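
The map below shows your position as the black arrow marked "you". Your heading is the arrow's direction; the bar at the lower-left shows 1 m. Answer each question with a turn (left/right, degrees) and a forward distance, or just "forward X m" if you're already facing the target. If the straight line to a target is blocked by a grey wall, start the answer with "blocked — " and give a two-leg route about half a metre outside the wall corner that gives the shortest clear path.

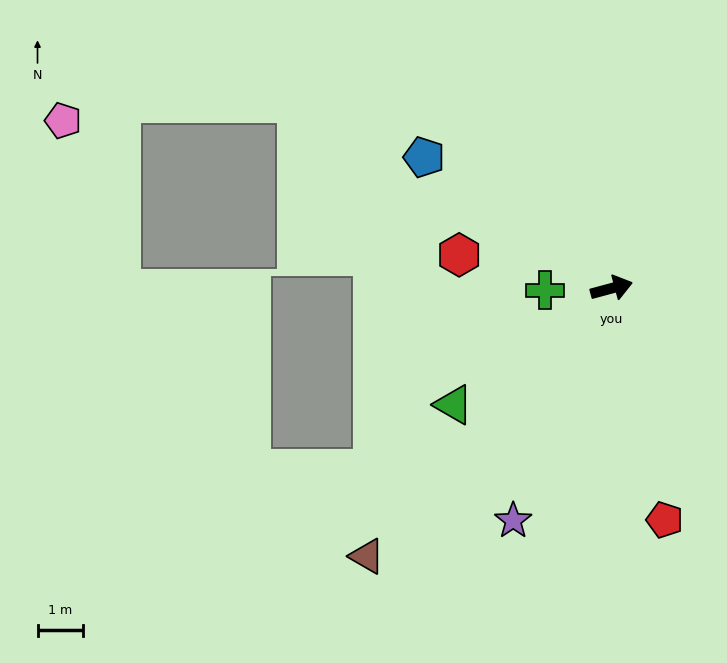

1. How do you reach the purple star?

turn right 128°, forward 5.5 m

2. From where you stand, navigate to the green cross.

turn left 167°, forward 1.5 m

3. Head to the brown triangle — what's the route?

turn right 148°, forward 7.9 m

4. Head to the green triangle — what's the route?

turn right 159°, forward 4.3 m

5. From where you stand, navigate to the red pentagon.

turn right 92°, forward 5.2 m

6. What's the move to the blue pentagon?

turn left 130°, forward 5.0 m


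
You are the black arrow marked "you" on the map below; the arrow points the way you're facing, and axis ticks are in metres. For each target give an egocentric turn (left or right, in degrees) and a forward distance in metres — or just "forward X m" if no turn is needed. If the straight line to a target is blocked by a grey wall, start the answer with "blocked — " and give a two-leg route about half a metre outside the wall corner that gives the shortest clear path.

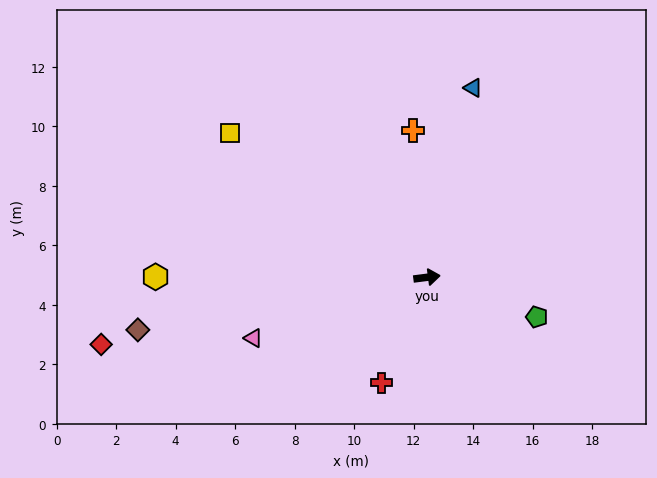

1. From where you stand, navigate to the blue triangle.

turn left 69°, forward 6.6 m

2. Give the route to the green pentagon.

turn right 27°, forward 3.9 m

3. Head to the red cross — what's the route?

turn right 121°, forward 3.9 m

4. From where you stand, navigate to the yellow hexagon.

turn left 173°, forward 9.1 m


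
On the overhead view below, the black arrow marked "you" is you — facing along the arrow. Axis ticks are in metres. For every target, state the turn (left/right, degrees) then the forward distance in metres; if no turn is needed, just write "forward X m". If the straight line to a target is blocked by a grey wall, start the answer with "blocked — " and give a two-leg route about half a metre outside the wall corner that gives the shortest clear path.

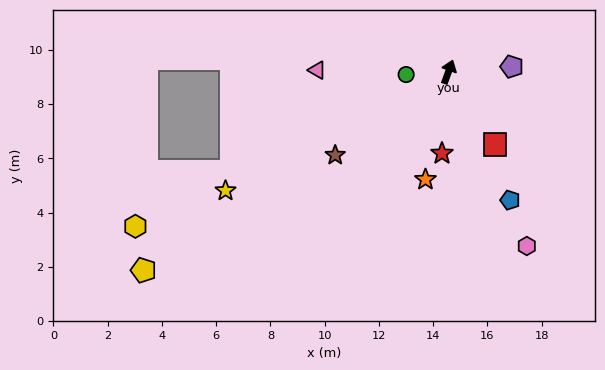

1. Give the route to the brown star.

turn left 146°, forward 5.2 m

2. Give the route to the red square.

turn right 127°, forward 3.2 m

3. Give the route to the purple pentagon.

turn right 65°, forward 2.3 m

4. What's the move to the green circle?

turn left 113°, forward 1.6 m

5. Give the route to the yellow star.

turn left 138°, forward 9.3 m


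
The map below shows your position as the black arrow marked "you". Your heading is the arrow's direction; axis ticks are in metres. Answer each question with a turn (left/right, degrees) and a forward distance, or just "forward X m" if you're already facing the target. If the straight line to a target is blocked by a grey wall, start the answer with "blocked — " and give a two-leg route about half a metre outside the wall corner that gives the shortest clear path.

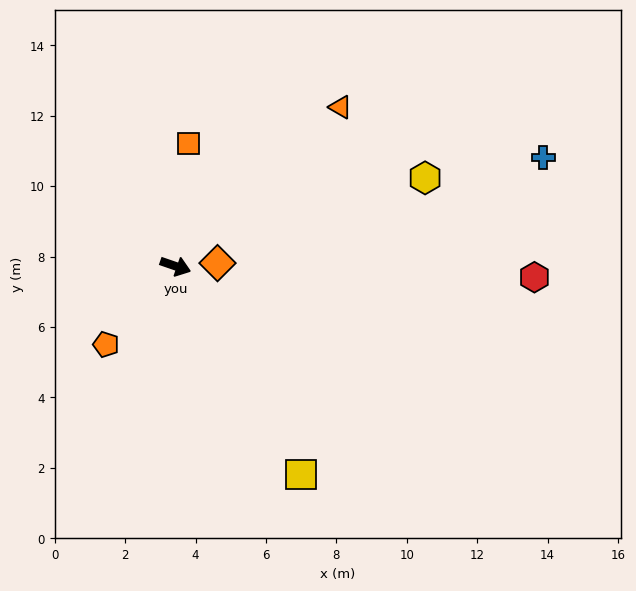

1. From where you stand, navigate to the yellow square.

turn right 40°, forward 6.9 m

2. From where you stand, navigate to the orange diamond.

turn left 23°, forward 1.2 m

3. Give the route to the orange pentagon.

turn right 113°, forward 3.0 m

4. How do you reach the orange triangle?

turn left 63°, forward 6.5 m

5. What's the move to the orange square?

turn left 103°, forward 3.5 m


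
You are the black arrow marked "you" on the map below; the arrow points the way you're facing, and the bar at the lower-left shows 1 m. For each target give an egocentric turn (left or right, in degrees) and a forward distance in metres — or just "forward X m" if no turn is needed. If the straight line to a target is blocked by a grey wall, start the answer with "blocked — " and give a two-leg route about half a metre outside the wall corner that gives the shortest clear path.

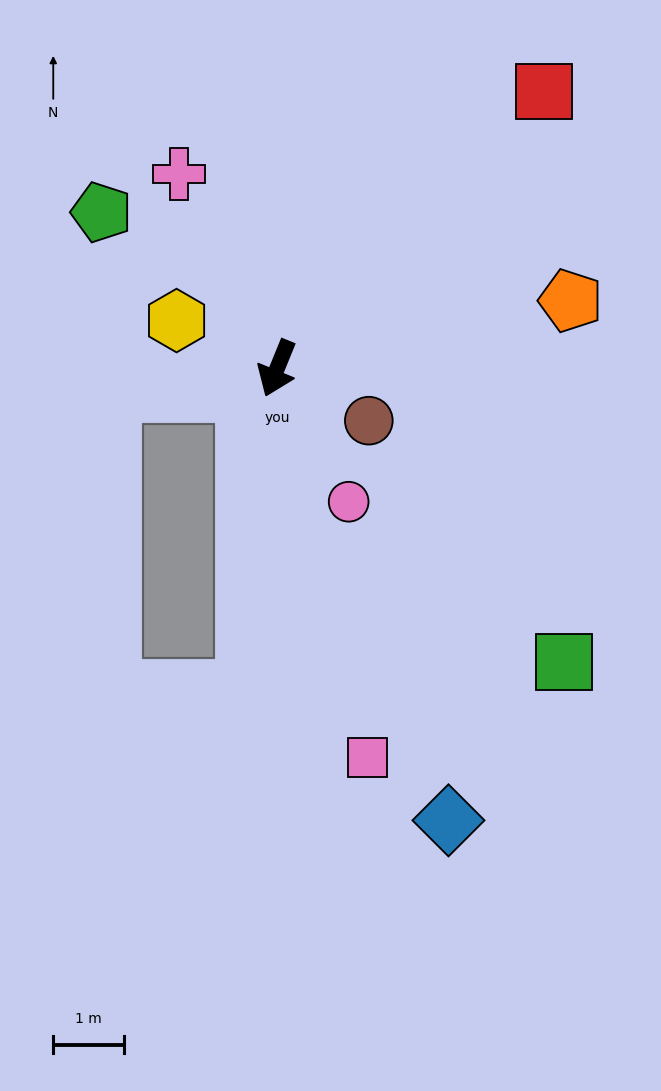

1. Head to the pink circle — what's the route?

turn left 50°, forward 2.2 m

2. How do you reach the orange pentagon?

turn left 125°, forward 4.3 m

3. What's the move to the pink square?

turn left 35°, forward 5.7 m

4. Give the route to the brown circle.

turn left 83°, forward 1.5 m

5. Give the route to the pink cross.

turn right 131°, forward 3.1 m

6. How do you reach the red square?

turn left 158°, forward 5.5 m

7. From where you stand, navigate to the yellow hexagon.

turn right 93°, forward 1.6 m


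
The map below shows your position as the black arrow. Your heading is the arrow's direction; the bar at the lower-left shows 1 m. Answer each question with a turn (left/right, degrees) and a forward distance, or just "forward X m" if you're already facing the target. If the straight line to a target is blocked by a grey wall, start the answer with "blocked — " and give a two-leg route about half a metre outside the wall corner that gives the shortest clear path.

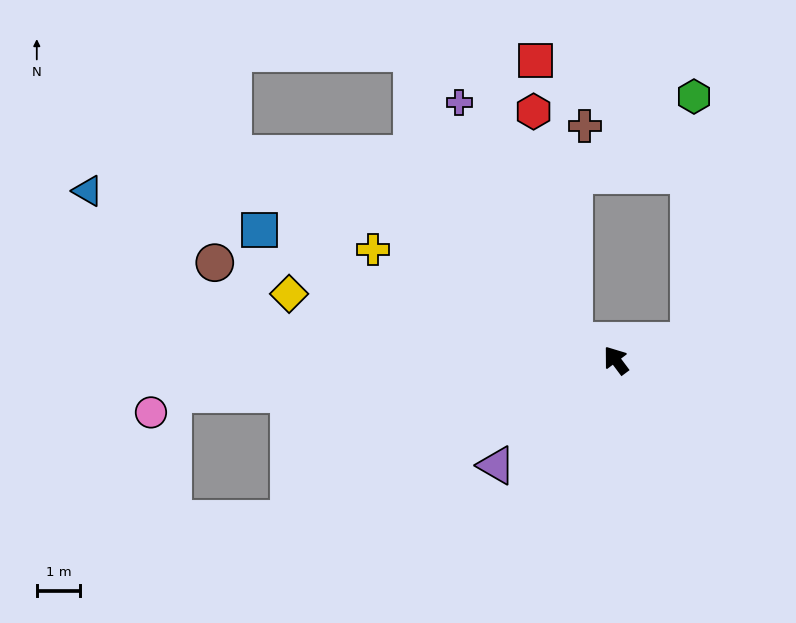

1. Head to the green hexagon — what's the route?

blocked — turn right 112°, forward 1.7 m, then turn left 74°, forward 5.6 m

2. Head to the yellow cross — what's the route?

turn left 29°, forward 6.1 m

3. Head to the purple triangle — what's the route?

turn left 95°, forward 3.7 m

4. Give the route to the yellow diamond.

turn left 42°, forward 7.6 m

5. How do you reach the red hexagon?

blocked — turn left 28°, forward 1.0 m, then turn right 55°, forward 5.3 m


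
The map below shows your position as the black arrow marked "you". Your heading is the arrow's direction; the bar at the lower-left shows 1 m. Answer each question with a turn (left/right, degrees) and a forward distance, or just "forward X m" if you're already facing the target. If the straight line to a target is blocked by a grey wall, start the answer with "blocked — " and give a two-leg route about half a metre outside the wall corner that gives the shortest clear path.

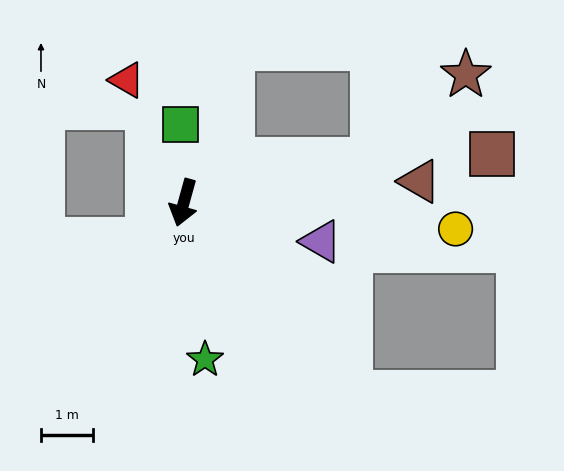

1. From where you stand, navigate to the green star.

turn left 23°, forward 3.1 m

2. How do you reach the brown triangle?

turn left 111°, forward 4.6 m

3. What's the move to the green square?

turn right 162°, forward 1.5 m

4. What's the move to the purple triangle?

turn left 90°, forward 2.8 m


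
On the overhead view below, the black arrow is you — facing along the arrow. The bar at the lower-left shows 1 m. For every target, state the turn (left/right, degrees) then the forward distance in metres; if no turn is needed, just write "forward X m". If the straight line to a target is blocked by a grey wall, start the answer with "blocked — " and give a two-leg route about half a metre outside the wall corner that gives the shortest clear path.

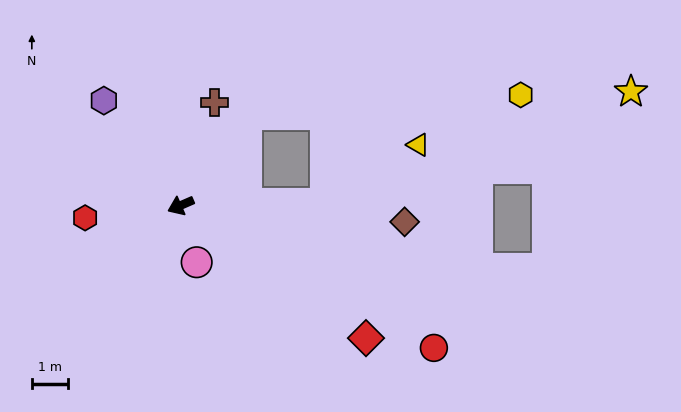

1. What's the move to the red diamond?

turn left 121°, forward 6.3 m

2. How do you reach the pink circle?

turn left 82°, forward 1.6 m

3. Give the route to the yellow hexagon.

blocked — turn right 149°, forward 3.1 m, then turn right 50°, forward 7.6 m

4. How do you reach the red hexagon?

turn right 16°, forward 2.7 m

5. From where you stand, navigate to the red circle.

turn left 127°, forward 8.0 m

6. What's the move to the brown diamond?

turn left 152°, forward 6.2 m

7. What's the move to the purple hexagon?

turn right 77°, forward 3.6 m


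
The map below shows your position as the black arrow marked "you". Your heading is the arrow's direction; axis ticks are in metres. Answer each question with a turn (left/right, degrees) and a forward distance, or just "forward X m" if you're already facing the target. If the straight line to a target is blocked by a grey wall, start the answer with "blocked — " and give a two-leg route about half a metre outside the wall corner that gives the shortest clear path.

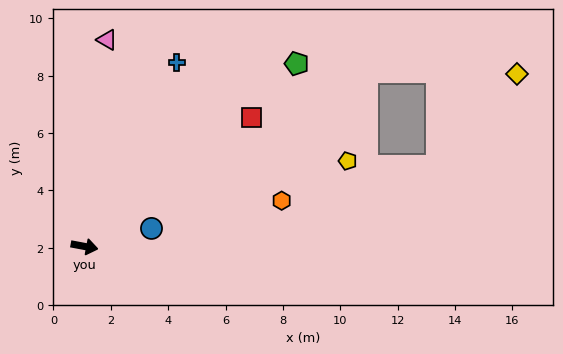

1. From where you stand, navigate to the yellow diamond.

blocked — turn left 43°, forward 11.6 m, then turn right 34°, forward 5.2 m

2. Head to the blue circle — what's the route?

turn left 26°, forward 2.4 m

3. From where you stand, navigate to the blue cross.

turn left 74°, forward 7.2 m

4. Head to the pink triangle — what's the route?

turn left 94°, forward 7.2 m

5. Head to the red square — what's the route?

turn left 48°, forward 7.4 m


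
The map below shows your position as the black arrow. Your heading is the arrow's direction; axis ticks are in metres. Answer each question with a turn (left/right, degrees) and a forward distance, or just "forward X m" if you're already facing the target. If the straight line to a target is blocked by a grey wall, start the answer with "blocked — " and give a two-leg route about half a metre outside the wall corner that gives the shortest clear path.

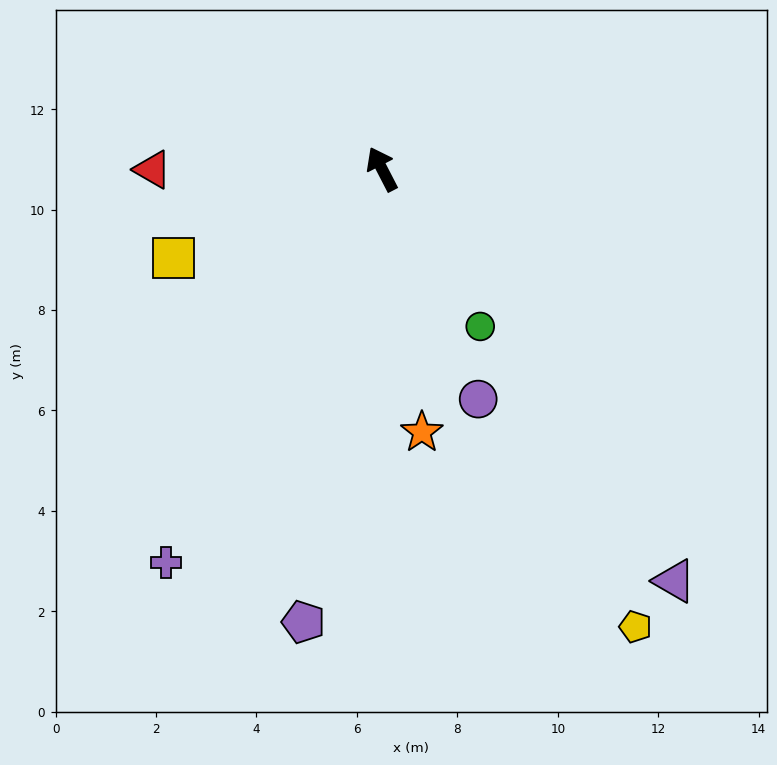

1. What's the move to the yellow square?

turn left 86°, forward 4.5 m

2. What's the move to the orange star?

turn left 161°, forward 5.3 m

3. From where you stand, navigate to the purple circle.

turn left 175°, forward 5.0 m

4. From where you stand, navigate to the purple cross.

turn left 124°, forward 8.9 m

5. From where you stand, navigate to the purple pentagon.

turn left 143°, forward 9.2 m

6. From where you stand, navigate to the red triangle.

turn left 63°, forward 4.6 m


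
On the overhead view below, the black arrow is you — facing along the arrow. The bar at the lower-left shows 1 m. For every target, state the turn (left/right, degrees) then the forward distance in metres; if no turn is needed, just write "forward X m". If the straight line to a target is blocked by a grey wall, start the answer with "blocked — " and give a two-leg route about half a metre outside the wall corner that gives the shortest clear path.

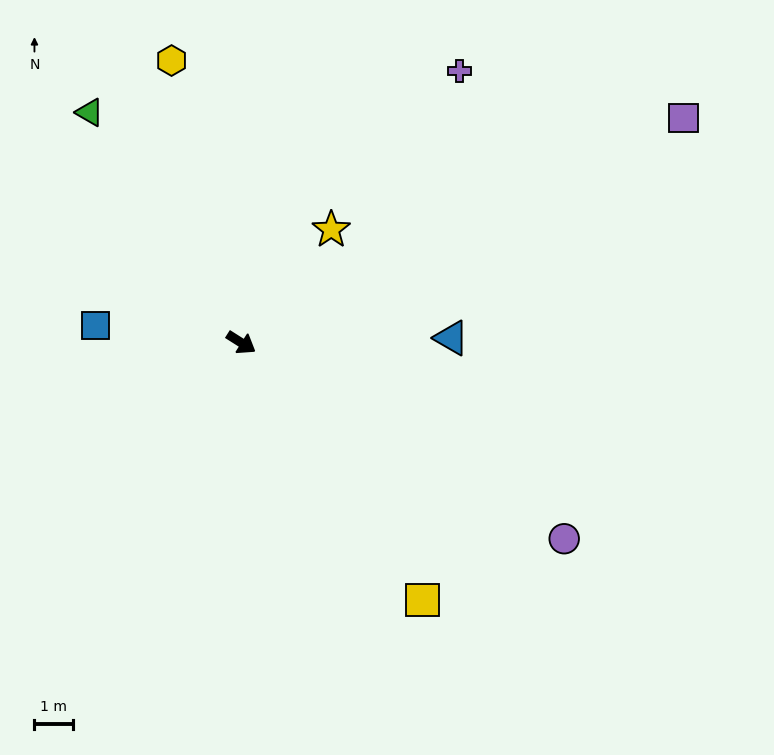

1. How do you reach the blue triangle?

turn left 34°, forward 5.4 m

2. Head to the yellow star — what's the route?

turn left 84°, forward 3.7 m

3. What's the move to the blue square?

turn right 154°, forward 3.8 m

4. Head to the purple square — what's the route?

turn left 59°, forward 12.8 m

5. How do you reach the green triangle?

turn left 156°, forward 7.1 m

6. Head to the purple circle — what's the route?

forward 9.7 m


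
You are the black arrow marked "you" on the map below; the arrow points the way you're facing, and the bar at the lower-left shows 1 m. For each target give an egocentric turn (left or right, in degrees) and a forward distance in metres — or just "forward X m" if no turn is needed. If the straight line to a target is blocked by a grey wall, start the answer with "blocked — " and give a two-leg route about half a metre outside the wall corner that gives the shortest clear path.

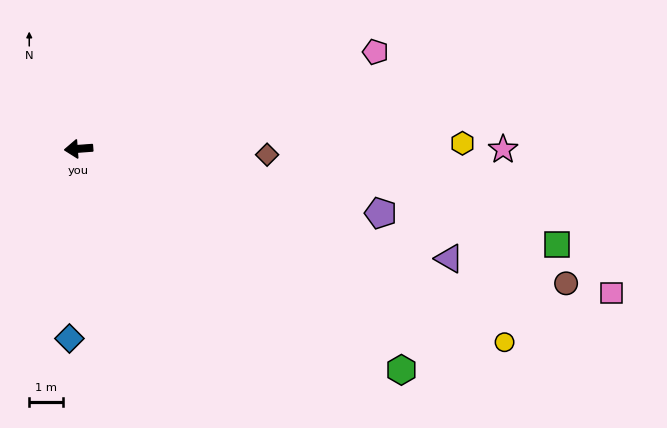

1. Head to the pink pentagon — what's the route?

turn right 166°, forward 9.3 m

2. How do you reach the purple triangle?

turn left 159°, forward 11.5 m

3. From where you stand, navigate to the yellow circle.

turn left 151°, forward 14.0 m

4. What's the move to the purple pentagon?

turn left 164°, forward 9.2 m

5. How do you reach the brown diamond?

turn left 174°, forward 5.6 m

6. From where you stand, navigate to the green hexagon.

turn left 141°, forward 11.7 m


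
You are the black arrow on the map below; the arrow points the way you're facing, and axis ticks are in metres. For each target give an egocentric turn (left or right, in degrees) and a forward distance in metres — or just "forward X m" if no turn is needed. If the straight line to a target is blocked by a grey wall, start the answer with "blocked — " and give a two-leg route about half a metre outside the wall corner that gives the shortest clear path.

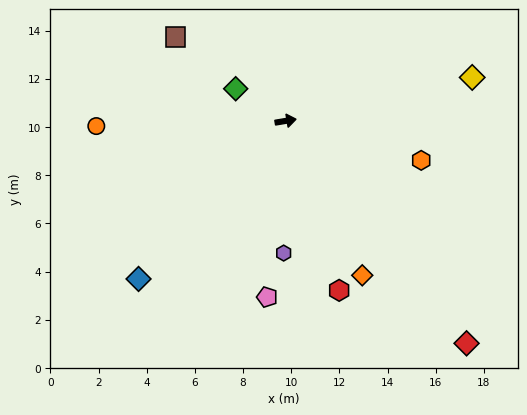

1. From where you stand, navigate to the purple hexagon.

turn right 100°, forward 5.5 m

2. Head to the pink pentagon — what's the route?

turn right 105°, forward 7.4 m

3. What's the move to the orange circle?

turn left 172°, forward 7.9 m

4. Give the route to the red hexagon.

turn right 82°, forward 7.4 m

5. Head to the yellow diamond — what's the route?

turn left 4°, forward 8.0 m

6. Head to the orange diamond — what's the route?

turn right 73°, forward 7.2 m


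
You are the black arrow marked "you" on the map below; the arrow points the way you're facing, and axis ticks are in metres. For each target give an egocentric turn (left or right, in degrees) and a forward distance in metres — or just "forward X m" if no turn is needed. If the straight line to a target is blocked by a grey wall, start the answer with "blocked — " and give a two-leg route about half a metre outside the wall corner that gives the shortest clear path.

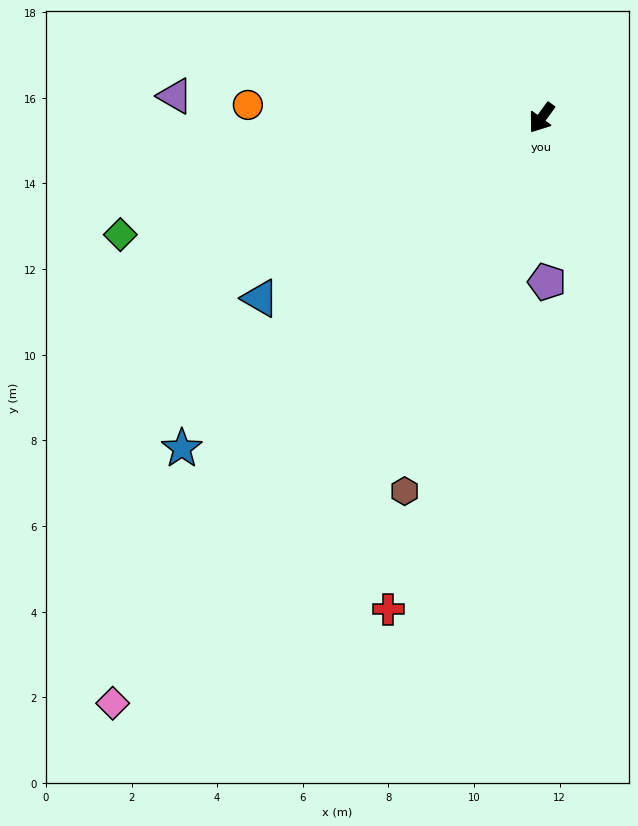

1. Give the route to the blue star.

turn right 11°, forward 11.4 m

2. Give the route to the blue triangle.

turn right 21°, forward 7.8 m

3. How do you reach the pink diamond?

forward 16.9 m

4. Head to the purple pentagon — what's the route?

turn left 38°, forward 3.8 m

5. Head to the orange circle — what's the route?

turn right 56°, forward 6.9 m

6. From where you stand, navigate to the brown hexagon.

turn left 16°, forward 9.3 m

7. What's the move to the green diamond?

turn right 38°, forward 10.2 m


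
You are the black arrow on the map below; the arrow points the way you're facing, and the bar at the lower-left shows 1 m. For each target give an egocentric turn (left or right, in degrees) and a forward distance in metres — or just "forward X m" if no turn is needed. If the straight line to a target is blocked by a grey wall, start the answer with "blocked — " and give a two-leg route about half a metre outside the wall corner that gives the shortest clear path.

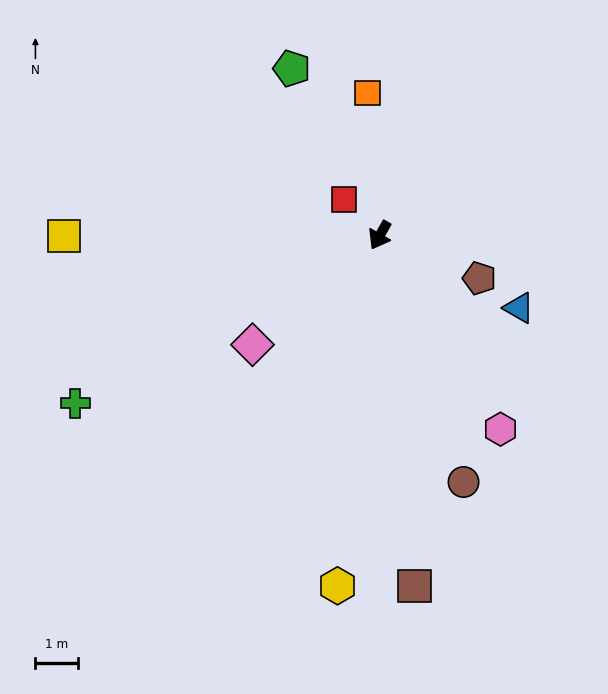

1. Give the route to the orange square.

turn right 145°, forward 3.3 m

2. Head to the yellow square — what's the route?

turn right 60°, forward 7.3 m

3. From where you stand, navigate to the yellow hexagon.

turn left 23°, forward 8.2 m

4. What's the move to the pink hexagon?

turn left 62°, forward 5.3 m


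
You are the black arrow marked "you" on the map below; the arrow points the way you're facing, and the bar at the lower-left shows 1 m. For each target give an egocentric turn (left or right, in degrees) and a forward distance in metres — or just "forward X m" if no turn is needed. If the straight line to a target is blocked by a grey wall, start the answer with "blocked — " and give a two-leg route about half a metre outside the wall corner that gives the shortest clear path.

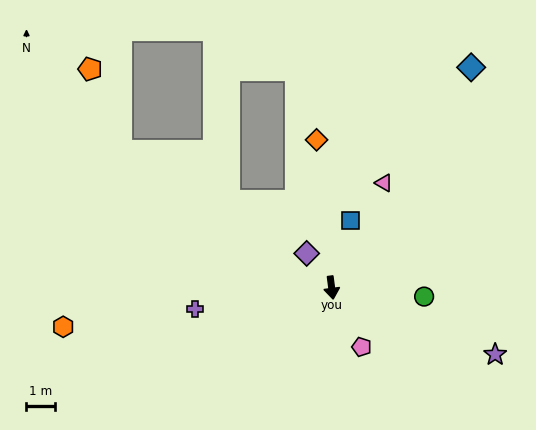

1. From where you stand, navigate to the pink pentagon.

turn left 19°, forward 2.4 m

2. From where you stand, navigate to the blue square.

turn left 157°, forward 2.5 m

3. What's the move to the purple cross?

turn right 89°, forward 4.9 m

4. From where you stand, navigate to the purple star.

turn left 60°, forward 6.3 m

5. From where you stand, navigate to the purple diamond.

turn right 151°, forward 1.5 m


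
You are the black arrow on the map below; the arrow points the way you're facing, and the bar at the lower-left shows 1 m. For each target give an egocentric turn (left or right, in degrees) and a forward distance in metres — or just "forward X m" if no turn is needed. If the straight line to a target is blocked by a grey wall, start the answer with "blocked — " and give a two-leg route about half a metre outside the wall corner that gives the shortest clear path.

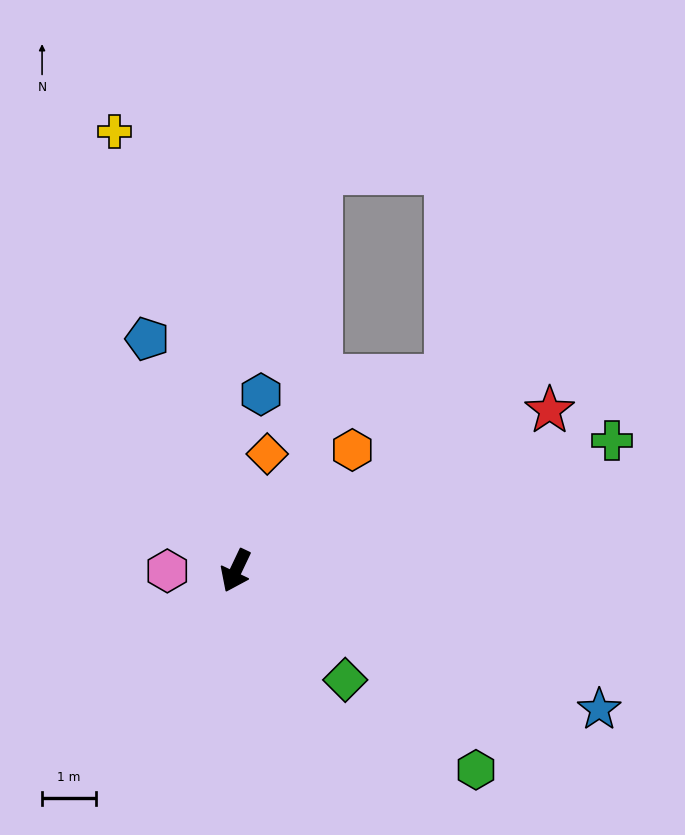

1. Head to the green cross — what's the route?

turn left 135°, forward 7.4 m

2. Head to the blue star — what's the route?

turn left 94°, forward 7.2 m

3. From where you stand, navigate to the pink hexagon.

turn right 64°, forward 1.3 m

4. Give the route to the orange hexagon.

turn left 161°, forward 3.1 m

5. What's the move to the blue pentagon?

turn right 134°, forward 4.6 m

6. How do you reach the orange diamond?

turn right 170°, forward 2.2 m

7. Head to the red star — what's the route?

turn left 142°, forward 6.5 m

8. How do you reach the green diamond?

turn left 70°, forward 2.9 m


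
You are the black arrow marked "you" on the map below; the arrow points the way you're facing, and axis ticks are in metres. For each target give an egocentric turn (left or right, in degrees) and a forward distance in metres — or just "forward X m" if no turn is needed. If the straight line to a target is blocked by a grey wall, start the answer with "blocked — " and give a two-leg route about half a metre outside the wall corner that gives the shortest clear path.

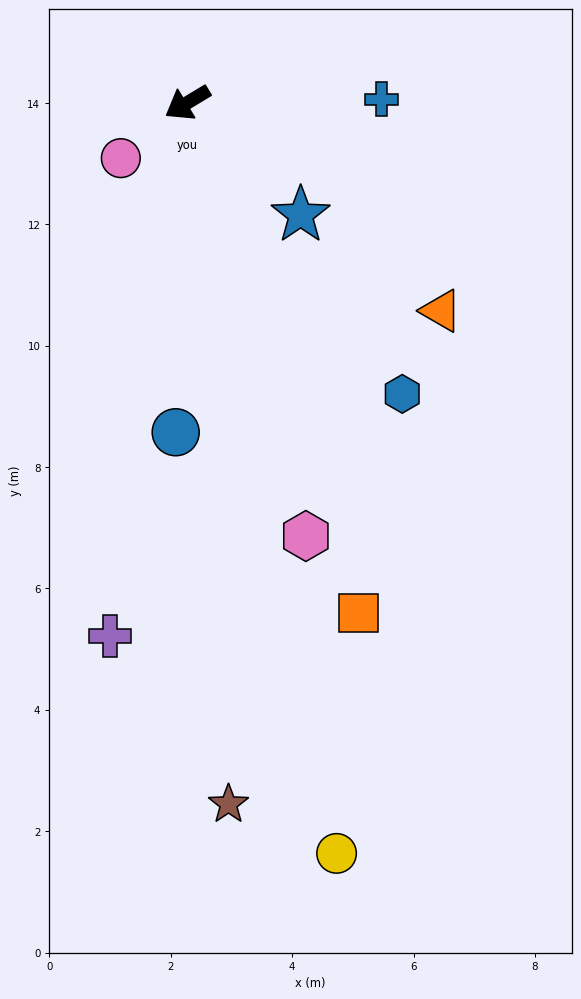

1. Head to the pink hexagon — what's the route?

turn left 74°, forward 7.4 m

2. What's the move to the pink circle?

turn left 9°, forward 1.4 m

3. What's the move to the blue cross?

turn left 150°, forward 3.2 m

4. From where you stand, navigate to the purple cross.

turn left 51°, forward 8.9 m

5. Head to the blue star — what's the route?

turn left 104°, forward 2.6 m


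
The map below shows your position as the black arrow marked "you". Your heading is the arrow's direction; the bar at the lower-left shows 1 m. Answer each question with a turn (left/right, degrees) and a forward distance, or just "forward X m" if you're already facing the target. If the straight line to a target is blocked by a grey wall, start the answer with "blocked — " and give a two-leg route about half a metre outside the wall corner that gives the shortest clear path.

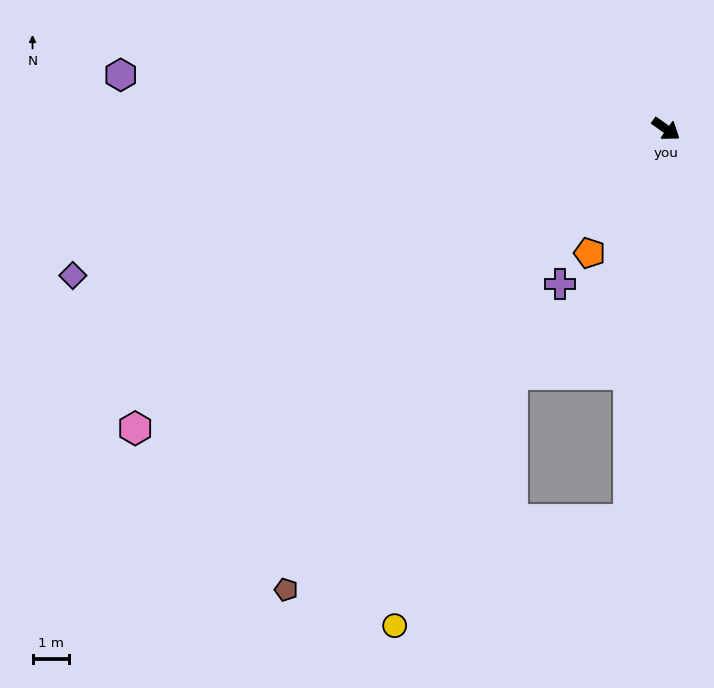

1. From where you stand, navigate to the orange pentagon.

turn right 86°, forward 4.0 m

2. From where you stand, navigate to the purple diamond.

turn right 131°, forward 16.8 m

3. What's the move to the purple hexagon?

turn right 150°, forward 15.1 m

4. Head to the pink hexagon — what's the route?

turn right 115°, forward 16.8 m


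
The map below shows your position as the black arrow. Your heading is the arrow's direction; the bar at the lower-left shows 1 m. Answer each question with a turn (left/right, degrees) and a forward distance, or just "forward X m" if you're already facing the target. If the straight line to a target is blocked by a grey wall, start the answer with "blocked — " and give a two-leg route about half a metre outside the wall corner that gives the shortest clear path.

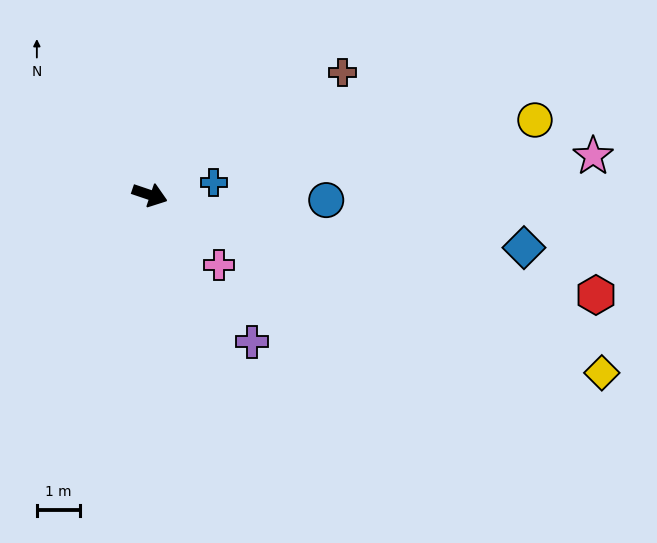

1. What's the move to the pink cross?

turn right 27°, forward 2.3 m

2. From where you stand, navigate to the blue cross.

turn left 30°, forward 1.5 m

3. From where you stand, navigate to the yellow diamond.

turn right 3°, forward 11.3 m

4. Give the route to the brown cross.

turn left 51°, forward 5.3 m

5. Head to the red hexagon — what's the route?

turn left 6°, forward 10.6 m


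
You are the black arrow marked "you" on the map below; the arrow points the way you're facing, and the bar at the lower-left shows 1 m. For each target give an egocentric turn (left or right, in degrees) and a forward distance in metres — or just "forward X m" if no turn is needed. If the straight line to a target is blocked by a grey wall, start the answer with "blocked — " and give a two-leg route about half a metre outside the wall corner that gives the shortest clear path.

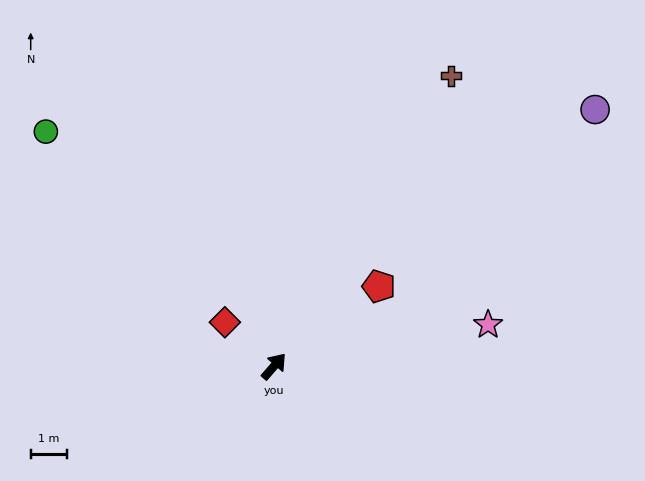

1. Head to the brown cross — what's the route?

turn left 10°, forward 9.4 m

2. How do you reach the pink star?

turn right 38°, forward 6.0 m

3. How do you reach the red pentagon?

turn right 12°, forward 3.6 m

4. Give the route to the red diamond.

turn left 89°, forward 1.8 m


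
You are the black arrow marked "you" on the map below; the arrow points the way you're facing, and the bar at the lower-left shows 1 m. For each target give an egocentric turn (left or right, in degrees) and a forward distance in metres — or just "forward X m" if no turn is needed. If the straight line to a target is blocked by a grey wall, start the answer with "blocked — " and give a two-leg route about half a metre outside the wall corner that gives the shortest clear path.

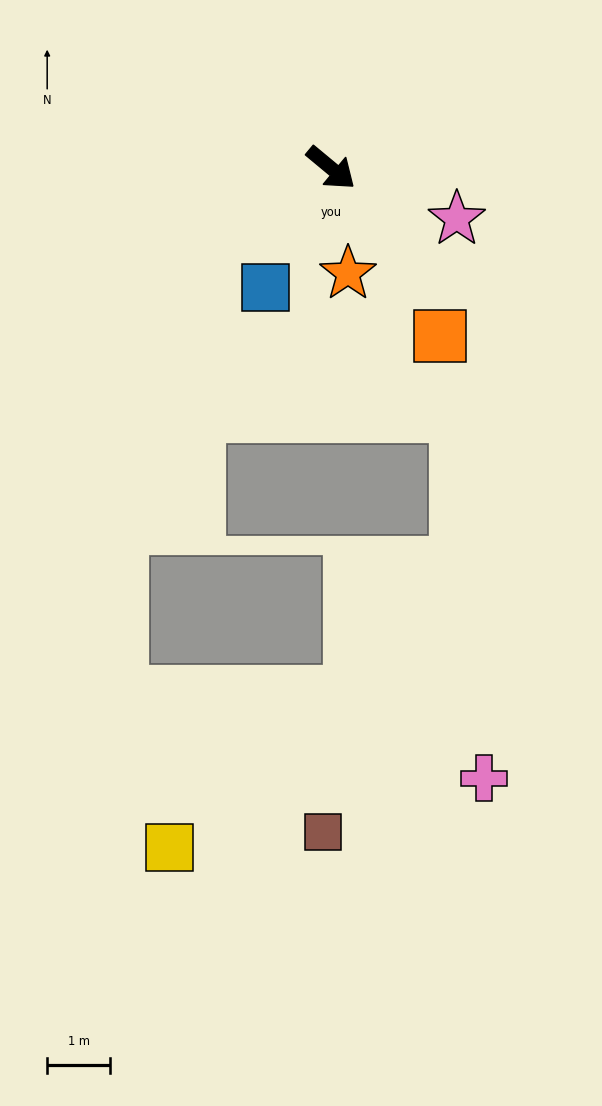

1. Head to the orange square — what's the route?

turn right 17°, forward 3.2 m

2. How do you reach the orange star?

turn right 41°, forward 1.7 m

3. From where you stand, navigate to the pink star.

turn left 18°, forward 2.1 m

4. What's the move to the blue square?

turn right 79°, forward 2.2 m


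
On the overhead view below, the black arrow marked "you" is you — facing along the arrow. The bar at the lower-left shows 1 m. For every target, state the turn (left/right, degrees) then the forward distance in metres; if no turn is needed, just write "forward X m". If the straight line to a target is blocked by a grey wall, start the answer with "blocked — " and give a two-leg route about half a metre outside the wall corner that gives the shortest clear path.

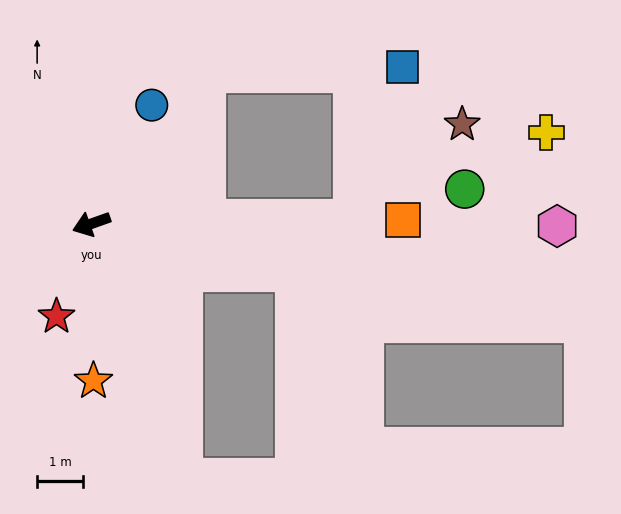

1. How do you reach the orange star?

turn left 71°, forward 3.4 m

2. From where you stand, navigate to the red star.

turn left 50°, forward 2.1 m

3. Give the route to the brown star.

blocked — turn left 161°, forward 5.7 m, then turn left 40°, forward 3.1 m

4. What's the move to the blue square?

blocked — turn right 147°, forward 4.1 m, then turn right 51°, forward 4.2 m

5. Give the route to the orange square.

turn left 161°, forward 6.7 m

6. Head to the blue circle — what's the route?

turn right 137°, forward 2.9 m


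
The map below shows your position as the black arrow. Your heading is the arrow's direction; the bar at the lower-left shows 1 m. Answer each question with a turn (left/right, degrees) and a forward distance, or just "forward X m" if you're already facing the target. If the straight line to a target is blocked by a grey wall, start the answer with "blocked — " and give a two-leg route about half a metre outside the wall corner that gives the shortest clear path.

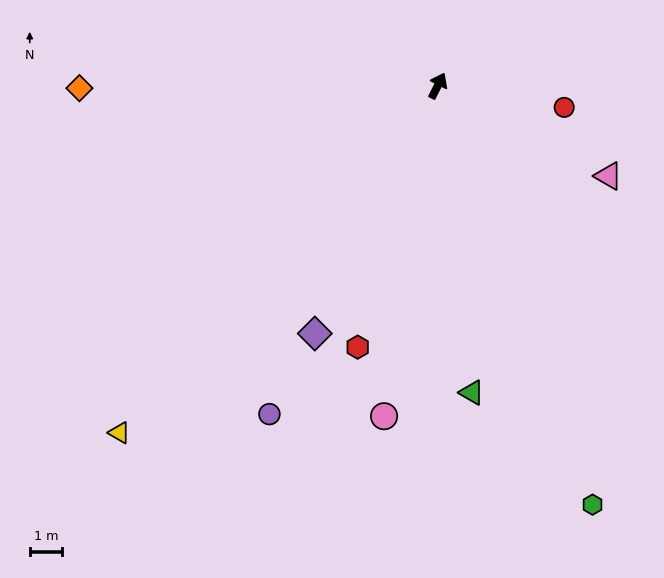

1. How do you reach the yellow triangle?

turn left 164°, forward 14.5 m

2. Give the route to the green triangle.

turn right 147°, forward 9.5 m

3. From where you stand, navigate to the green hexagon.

turn right 133°, forward 13.7 m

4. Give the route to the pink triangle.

turn right 91°, forward 5.9 m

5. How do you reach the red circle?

turn right 73°, forward 3.9 m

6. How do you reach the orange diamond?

turn left 117°, forward 11.0 m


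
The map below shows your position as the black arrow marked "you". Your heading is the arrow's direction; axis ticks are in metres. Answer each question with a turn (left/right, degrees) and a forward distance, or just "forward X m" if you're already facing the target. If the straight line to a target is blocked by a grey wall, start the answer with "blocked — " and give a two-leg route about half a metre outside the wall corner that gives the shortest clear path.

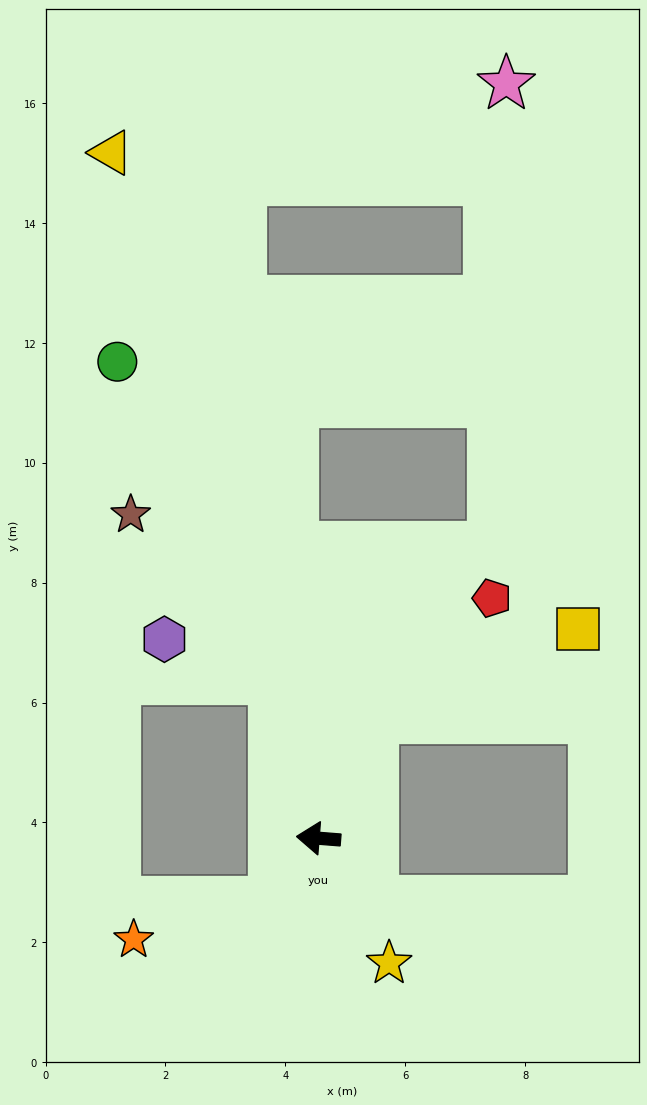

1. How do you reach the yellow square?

blocked — turn right 110°, forward 2.2 m, then turn right 42°, forward 3.7 m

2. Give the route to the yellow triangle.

turn right 69°, forward 12.0 m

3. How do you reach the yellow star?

turn left 124°, forward 2.4 m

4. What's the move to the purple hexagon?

blocked — turn right 70°, forward 2.8 m, then turn left 54°, forward 1.9 m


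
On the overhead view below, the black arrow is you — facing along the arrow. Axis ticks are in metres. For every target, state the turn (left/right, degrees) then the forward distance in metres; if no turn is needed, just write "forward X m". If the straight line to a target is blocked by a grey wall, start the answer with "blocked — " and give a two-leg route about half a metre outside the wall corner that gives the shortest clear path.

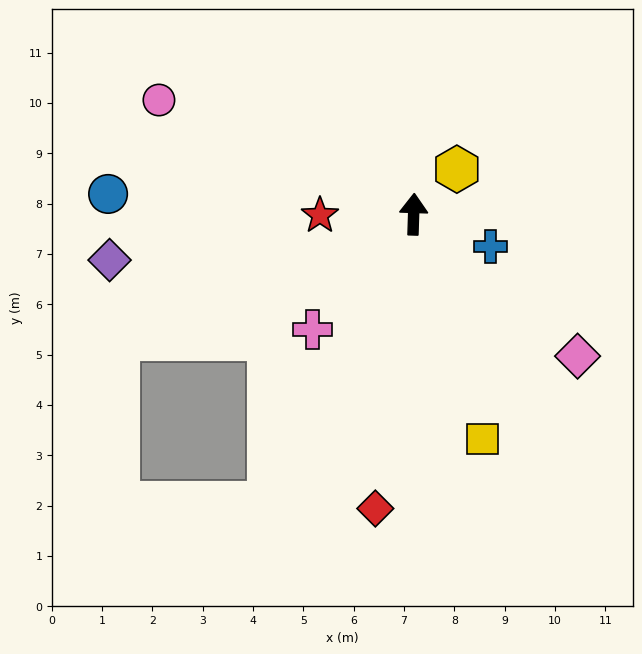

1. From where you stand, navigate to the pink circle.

turn left 68°, forward 5.5 m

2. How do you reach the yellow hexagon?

turn right 42°, forward 1.2 m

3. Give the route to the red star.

turn left 93°, forward 1.9 m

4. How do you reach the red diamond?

turn left 174°, forward 5.9 m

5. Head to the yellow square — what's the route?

turn right 161°, forward 4.7 m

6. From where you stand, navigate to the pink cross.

turn left 141°, forward 3.0 m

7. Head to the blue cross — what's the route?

turn right 111°, forward 1.7 m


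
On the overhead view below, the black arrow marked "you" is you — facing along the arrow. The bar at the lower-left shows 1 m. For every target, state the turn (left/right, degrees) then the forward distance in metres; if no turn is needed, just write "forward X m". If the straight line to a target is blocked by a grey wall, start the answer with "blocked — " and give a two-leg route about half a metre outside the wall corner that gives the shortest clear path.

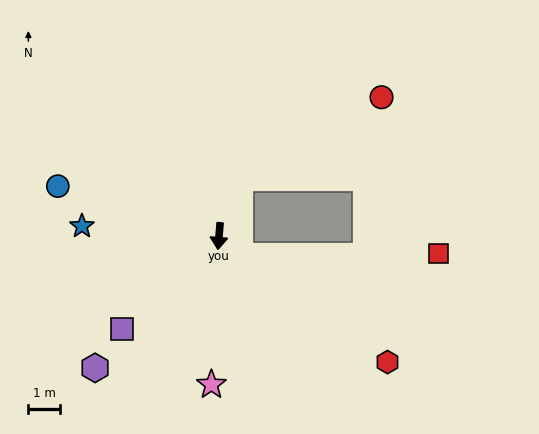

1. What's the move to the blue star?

turn right 89°, forward 4.4 m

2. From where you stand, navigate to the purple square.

turn right 41°, forward 4.3 m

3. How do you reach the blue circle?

turn right 103°, forward 5.4 m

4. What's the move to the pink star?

forward 4.7 m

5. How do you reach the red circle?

blocked — turn left 165°, forward 2.0 m, then turn right 41°, forward 5.2 m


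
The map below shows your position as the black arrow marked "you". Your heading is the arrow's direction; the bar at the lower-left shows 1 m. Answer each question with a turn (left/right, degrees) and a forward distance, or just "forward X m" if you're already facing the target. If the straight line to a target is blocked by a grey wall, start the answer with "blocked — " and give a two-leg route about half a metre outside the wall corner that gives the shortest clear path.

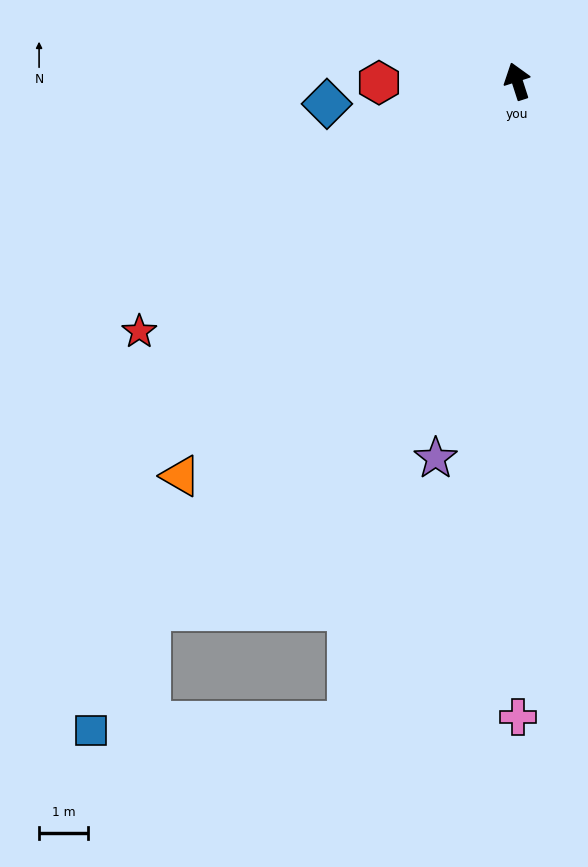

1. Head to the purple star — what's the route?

turn left 150°, forward 7.9 m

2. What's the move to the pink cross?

turn left 162°, forward 13.0 m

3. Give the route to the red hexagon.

turn left 73°, forward 2.8 m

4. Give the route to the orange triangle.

turn left 122°, forward 10.6 m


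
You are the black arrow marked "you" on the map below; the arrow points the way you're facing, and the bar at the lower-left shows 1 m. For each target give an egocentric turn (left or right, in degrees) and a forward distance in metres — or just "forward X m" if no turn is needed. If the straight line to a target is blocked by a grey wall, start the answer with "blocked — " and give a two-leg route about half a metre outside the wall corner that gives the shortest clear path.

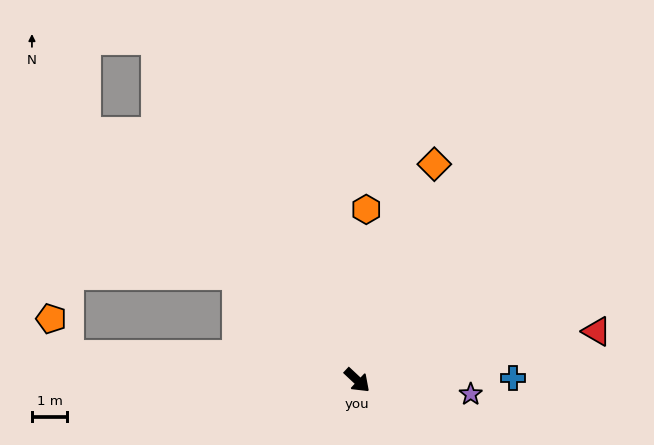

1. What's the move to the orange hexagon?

turn left 130°, forward 4.8 m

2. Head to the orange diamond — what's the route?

turn left 113°, forward 6.5 m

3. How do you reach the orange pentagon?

blocked — turn right 142°, forward 8.2 m, then turn right 58°, forward 1.1 m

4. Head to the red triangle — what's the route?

turn left 55°, forward 6.9 m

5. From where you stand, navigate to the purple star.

turn left 36°, forward 3.2 m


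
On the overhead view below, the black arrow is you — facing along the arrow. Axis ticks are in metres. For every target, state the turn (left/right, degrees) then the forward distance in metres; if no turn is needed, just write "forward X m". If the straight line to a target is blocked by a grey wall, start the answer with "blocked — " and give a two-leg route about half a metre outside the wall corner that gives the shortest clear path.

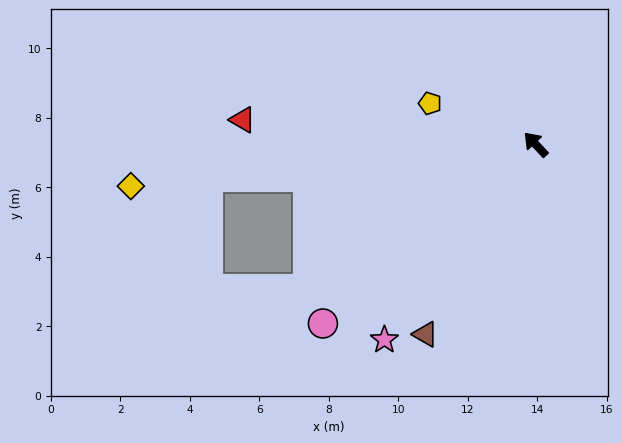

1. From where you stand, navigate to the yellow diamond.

turn left 53°, forward 11.7 m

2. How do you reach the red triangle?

turn left 42°, forward 8.5 m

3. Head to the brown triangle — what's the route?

turn left 107°, forward 6.3 m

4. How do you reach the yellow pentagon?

turn left 26°, forward 3.3 m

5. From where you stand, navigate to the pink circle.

turn left 87°, forward 8.0 m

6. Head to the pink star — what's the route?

turn left 99°, forward 7.1 m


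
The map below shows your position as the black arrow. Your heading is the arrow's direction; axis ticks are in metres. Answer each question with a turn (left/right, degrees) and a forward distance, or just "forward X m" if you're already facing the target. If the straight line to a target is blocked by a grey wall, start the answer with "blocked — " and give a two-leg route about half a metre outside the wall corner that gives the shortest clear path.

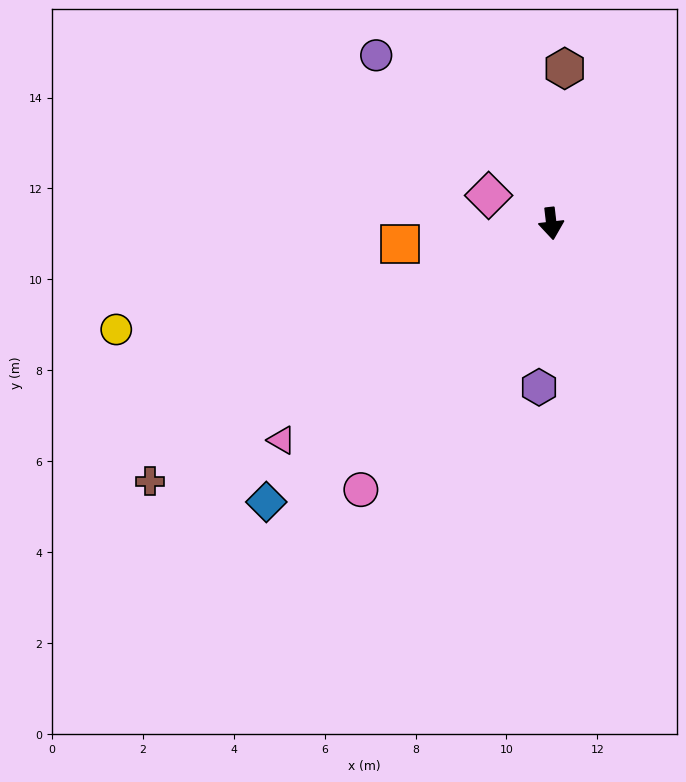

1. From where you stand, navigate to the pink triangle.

turn right 58°, forward 7.6 m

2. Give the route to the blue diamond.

turn right 52°, forward 8.8 m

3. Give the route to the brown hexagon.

turn left 168°, forward 3.4 m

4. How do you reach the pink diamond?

turn right 121°, forward 1.5 m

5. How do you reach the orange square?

turn right 89°, forward 3.4 m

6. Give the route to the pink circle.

turn right 42°, forward 7.2 m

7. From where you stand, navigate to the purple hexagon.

turn right 11°, forward 3.6 m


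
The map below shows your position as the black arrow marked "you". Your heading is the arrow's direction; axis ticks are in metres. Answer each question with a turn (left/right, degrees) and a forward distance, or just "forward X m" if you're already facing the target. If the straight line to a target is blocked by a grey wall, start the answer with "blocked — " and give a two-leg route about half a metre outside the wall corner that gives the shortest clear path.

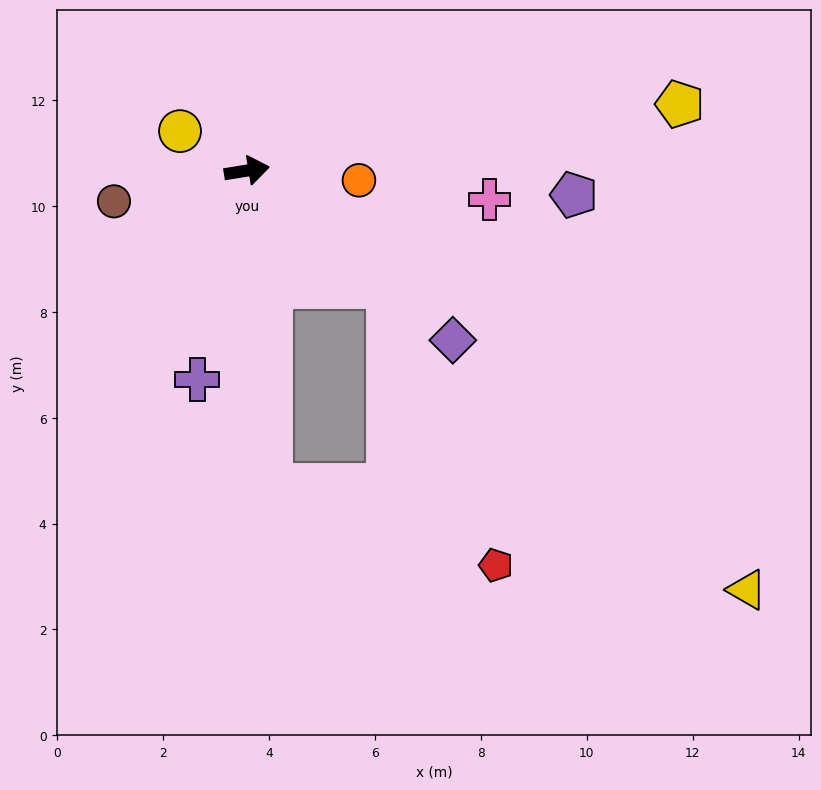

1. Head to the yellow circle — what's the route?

turn left 140°, forward 1.5 m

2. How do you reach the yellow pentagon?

forward 8.3 m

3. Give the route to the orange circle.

turn right 14°, forward 2.1 m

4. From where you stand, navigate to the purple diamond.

turn right 49°, forward 5.0 m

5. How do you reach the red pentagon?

blocked — turn right 48°, forward 3.5 m, then turn right 30°, forward 5.6 m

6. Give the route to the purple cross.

turn right 113°, forward 4.1 m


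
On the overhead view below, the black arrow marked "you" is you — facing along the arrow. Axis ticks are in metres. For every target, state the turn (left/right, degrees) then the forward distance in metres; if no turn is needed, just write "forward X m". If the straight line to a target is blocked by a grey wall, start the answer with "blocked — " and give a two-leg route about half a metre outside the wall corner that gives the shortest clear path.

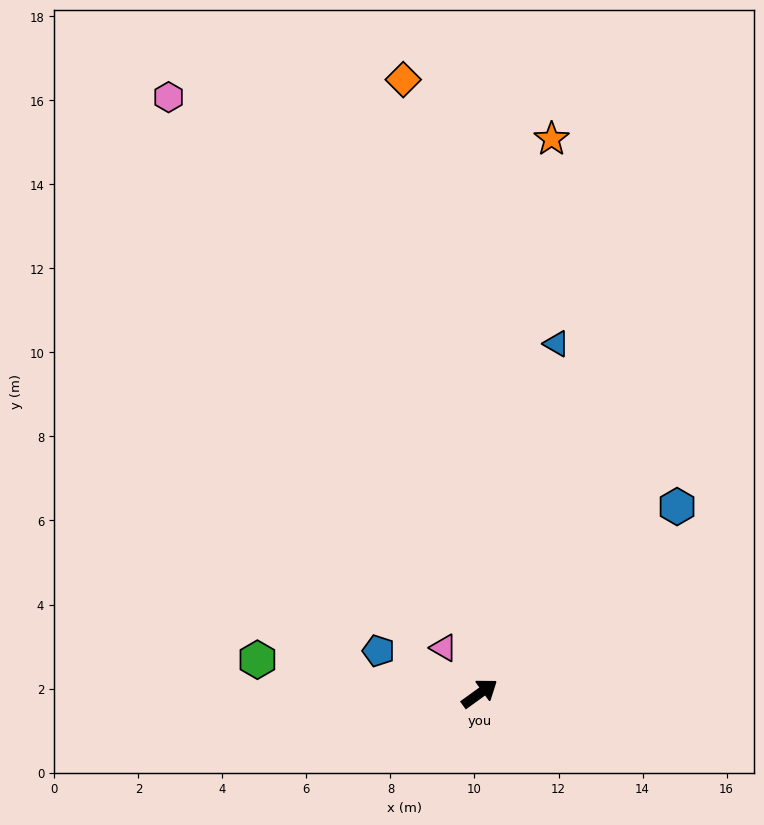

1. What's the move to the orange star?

turn left 47°, forward 13.3 m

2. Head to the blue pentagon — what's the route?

turn left 121°, forward 2.6 m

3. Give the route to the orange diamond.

turn left 61°, forward 14.7 m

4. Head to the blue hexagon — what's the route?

turn left 8°, forward 6.5 m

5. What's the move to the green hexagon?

turn left 136°, forward 5.3 m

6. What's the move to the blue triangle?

turn left 42°, forward 8.5 m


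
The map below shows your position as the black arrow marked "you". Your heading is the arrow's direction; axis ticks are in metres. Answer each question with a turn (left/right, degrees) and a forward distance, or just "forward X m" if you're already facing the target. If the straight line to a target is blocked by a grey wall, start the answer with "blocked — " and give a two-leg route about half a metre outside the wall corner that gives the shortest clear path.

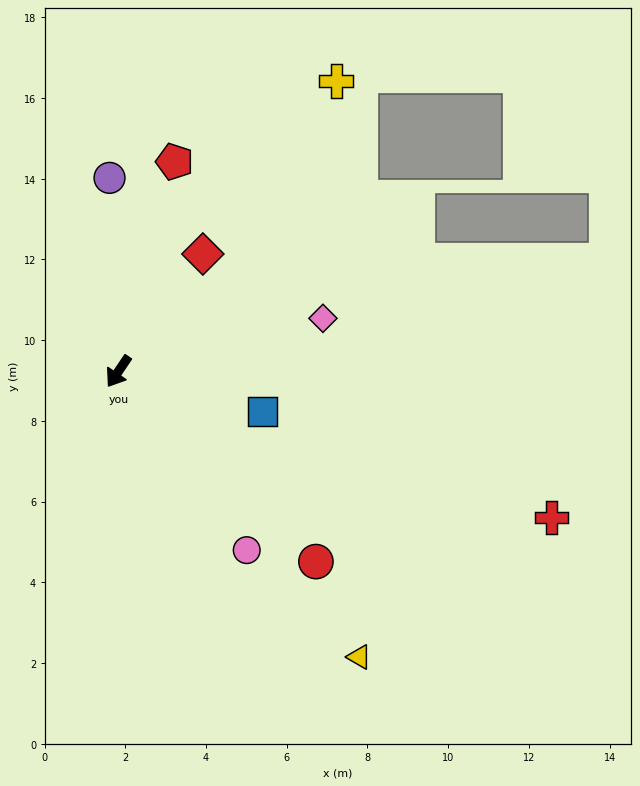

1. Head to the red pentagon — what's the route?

turn right 161°, forward 5.4 m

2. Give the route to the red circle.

turn left 80°, forward 6.8 m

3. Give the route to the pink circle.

turn left 70°, forward 5.5 m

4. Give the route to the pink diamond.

turn left 139°, forward 5.2 m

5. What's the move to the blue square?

turn left 108°, forward 3.7 m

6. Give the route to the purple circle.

turn right 143°, forward 4.8 m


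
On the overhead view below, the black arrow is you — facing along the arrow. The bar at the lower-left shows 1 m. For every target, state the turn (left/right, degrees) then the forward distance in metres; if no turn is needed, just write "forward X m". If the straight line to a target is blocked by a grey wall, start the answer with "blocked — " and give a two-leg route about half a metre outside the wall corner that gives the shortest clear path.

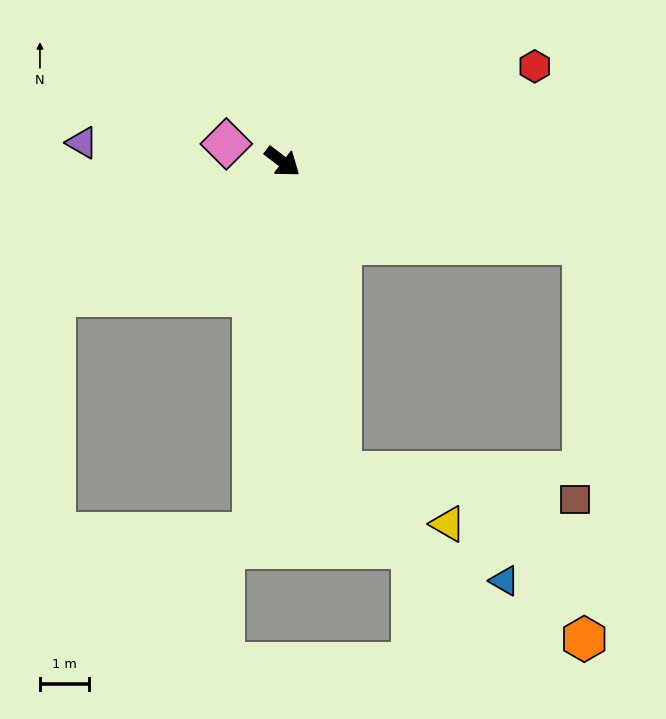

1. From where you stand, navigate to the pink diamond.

turn right 160°, forward 1.2 m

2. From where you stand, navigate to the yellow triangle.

blocked — turn right 42°, forward 6.4 m, then turn left 54°, forward 2.4 m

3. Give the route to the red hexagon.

turn left 58°, forward 5.5 m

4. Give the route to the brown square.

blocked — turn right 42°, forward 6.4 m, then turn left 73°, forward 4.8 m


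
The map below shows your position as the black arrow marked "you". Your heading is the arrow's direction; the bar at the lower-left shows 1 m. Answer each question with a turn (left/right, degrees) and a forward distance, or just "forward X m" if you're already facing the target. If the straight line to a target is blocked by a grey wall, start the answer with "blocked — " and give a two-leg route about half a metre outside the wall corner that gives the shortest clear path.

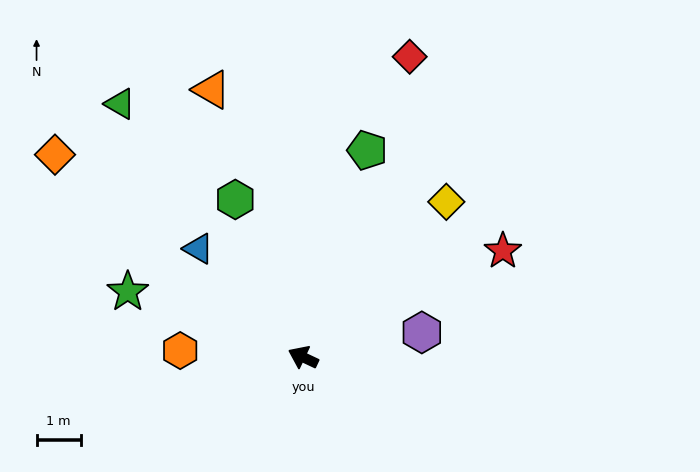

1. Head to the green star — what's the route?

turn left 5°, forward 4.3 m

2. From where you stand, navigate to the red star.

turn right 127°, forward 5.1 m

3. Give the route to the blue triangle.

turn right 21°, forward 3.4 m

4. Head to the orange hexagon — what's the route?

turn left 22°, forward 2.8 m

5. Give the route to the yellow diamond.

turn right 107°, forward 4.8 m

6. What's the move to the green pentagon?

turn right 82°, forward 4.9 m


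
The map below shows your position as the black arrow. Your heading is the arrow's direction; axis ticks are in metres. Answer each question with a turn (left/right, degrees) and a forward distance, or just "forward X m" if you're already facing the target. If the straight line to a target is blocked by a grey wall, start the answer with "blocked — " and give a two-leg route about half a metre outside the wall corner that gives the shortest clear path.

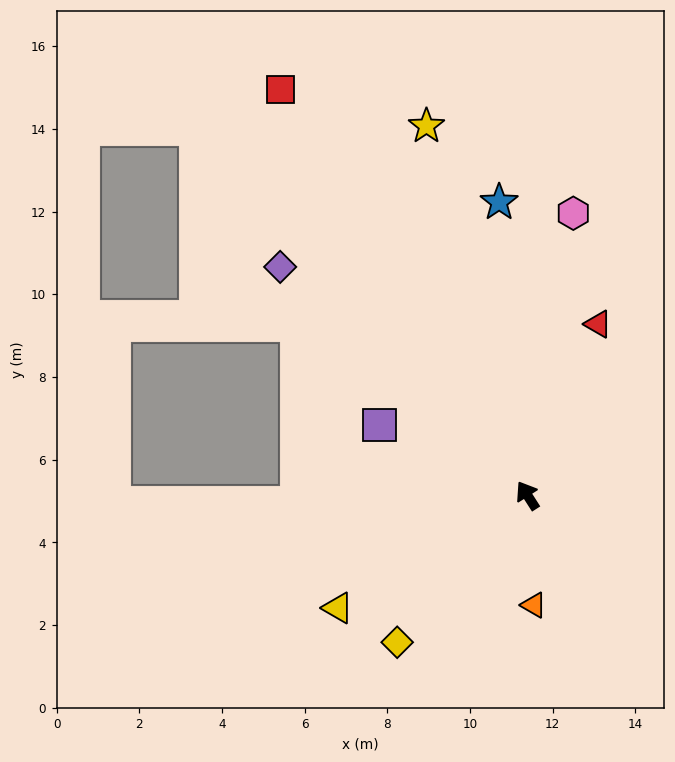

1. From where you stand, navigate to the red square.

forward 11.5 m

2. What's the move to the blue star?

turn right 27°, forward 7.1 m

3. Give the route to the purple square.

turn left 32°, forward 4.0 m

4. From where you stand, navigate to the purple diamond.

turn left 15°, forward 8.1 m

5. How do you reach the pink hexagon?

turn right 42°, forward 6.9 m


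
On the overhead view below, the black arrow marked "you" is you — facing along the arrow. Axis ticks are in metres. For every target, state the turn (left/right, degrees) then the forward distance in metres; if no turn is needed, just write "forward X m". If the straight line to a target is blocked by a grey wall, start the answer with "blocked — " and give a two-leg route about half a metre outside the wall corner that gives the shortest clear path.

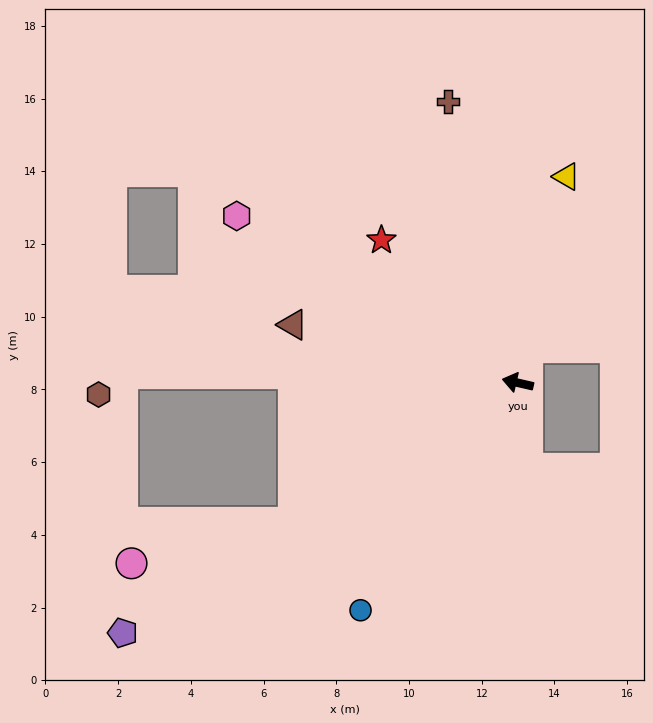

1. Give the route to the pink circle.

blocked — turn left 45°, forward 7.3 m, then turn right 18°, forward 4.6 m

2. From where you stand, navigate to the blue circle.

turn left 68°, forward 7.6 m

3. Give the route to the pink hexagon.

turn right 18°, forward 9.0 m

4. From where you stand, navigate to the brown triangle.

forward 6.4 m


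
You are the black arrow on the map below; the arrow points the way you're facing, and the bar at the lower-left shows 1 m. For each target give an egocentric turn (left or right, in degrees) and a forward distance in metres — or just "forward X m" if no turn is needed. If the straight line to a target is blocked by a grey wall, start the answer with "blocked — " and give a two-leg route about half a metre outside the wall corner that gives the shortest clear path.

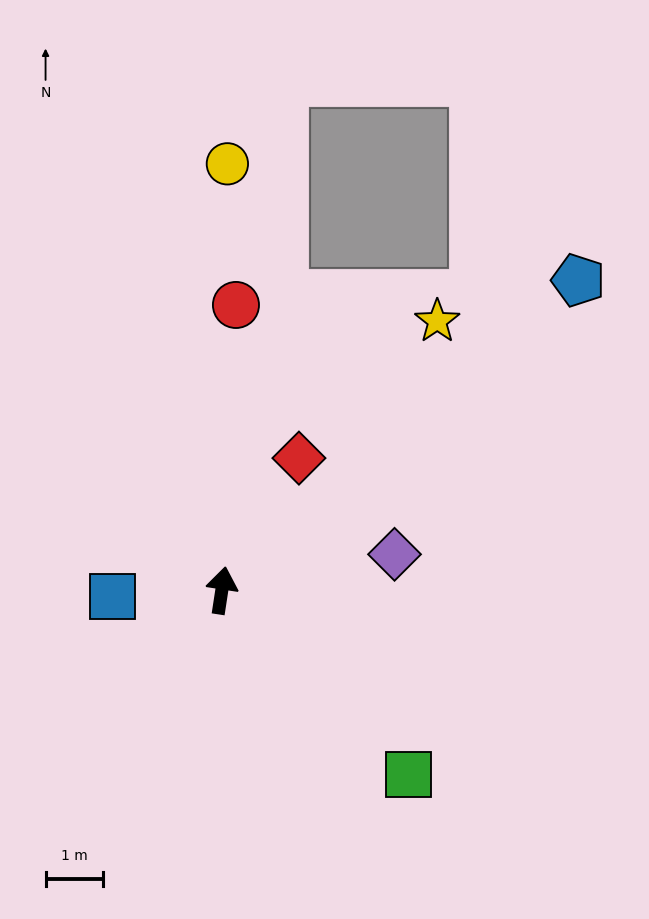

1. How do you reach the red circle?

turn left 6°, forward 5.0 m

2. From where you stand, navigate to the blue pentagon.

turn right 40°, forward 8.2 m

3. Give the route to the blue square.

turn left 102°, forward 1.9 m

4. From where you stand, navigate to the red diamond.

turn right 22°, forward 2.7 m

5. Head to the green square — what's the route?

turn right 126°, forward 4.6 m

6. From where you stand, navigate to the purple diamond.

turn right 69°, forward 3.1 m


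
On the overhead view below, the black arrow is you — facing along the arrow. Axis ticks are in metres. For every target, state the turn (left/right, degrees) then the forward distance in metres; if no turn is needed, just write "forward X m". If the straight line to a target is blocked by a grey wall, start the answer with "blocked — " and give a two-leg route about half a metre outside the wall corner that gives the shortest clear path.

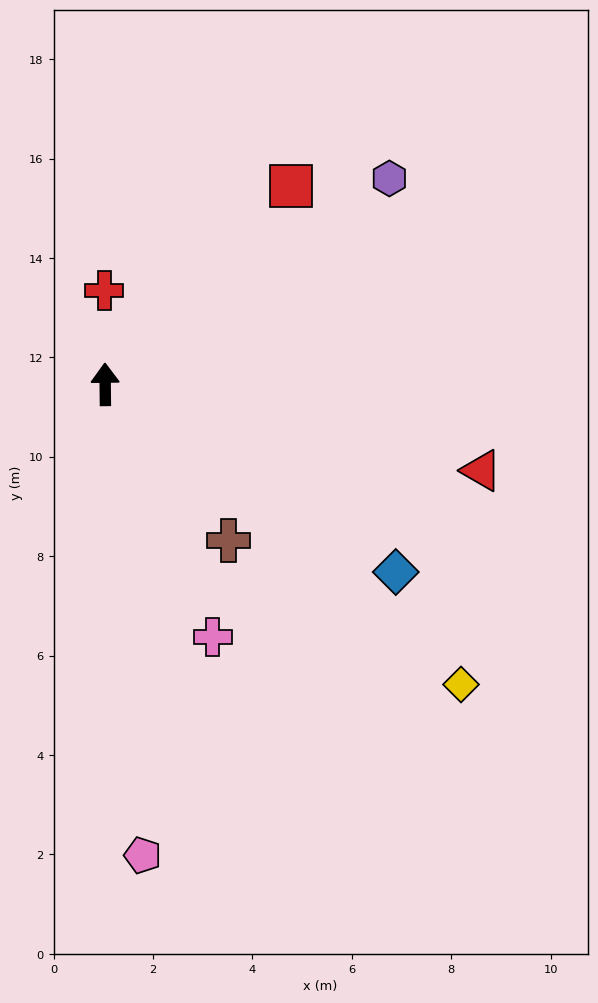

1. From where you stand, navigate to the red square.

turn right 44°, forward 5.5 m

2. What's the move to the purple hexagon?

turn right 55°, forward 7.1 m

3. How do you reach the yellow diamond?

turn right 131°, forward 9.4 m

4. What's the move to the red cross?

forward 1.9 m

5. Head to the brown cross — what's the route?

turn right 142°, forward 4.0 m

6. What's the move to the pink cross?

turn right 158°, forward 5.5 m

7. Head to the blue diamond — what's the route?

turn right 124°, forward 7.0 m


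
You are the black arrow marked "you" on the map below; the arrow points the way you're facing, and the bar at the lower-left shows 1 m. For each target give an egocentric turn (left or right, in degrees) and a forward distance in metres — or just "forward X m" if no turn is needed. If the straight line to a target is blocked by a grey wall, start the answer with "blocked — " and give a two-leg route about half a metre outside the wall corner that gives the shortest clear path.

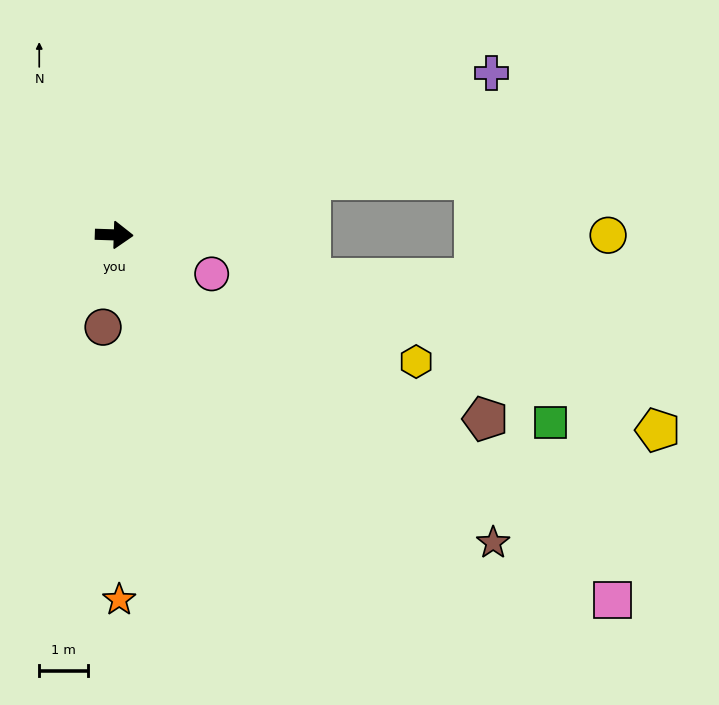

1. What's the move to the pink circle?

turn right 20°, forward 2.2 m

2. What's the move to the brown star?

turn right 37°, forward 10.1 m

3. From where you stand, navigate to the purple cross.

turn left 25°, forward 8.5 m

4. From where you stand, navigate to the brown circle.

turn right 95°, forward 1.9 m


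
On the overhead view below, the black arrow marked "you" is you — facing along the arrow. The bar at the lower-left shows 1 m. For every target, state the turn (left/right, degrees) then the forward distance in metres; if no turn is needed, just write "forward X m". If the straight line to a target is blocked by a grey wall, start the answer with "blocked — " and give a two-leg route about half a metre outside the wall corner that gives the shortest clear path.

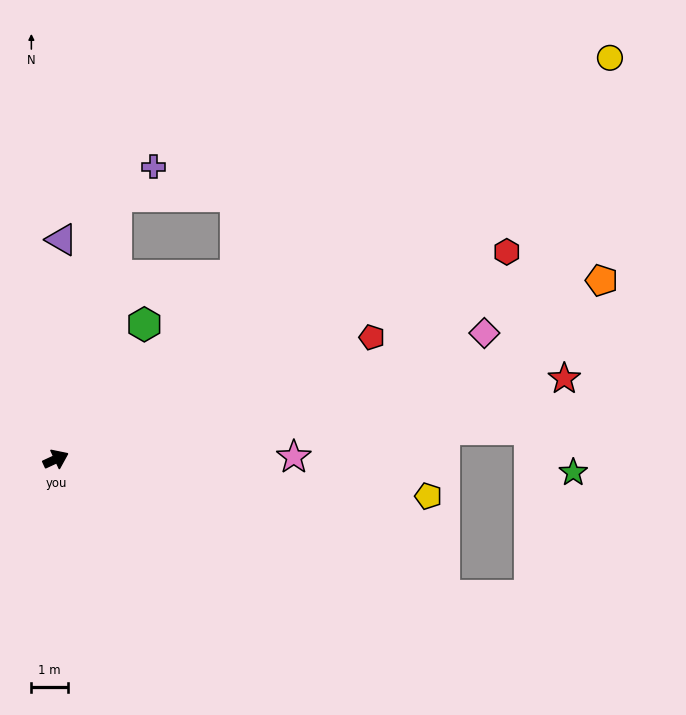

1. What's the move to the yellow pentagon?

turn right 31°, forward 10.2 m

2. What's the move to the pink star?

turn right 24°, forward 6.5 m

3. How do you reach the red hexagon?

forward 13.5 m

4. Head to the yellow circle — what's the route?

turn left 11°, forward 18.6 m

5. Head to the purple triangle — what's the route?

turn left 64°, forward 6.0 m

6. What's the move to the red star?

turn right 16°, forward 14.0 m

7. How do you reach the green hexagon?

turn left 32°, forward 4.4 m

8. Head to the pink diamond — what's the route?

turn right 8°, forward 12.2 m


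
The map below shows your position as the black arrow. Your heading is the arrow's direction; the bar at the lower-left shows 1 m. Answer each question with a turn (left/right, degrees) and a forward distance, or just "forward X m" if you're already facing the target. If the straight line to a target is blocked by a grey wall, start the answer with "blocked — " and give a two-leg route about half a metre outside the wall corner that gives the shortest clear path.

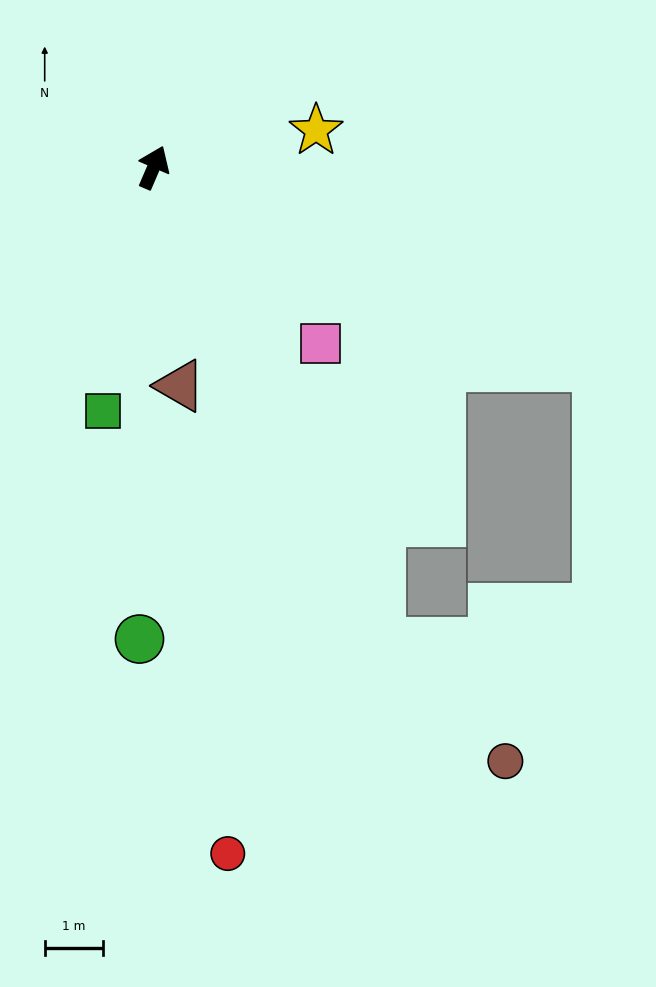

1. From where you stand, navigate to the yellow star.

turn right 54°, forward 2.9 m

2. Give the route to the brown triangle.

turn right 150°, forward 3.8 m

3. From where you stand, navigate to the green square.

turn right 169°, forward 4.3 m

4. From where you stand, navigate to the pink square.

turn right 113°, forward 4.2 m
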